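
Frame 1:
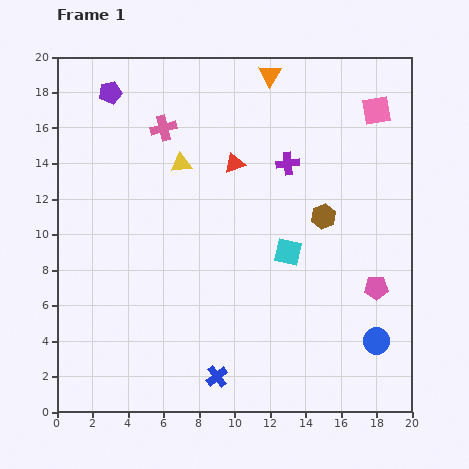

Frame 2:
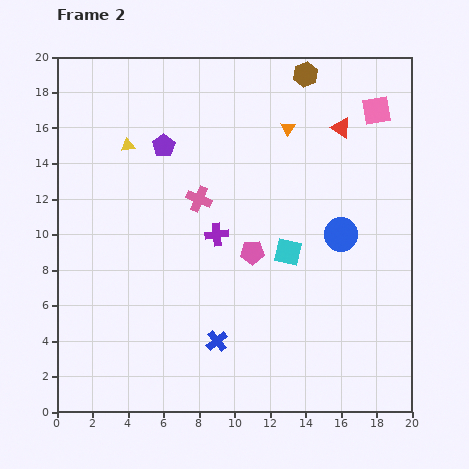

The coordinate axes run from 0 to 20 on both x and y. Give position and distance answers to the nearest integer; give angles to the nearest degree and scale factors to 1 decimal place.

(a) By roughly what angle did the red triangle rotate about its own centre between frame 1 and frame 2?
49° clockwise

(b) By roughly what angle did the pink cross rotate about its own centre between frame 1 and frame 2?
35° clockwise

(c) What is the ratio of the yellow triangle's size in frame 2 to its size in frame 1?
0.7×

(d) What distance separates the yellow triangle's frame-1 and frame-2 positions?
3

The yellow triangle moved from (7, 14) to (4, 15), a distance of √(3² + 1²) ≈ 3.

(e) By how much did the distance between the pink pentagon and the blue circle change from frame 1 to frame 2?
+2

Distance in frame 1: 3. Distance in frame 2: 5.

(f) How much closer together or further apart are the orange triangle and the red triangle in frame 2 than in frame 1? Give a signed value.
-2

Distance in frame 1: 5. Distance in frame 2: 3.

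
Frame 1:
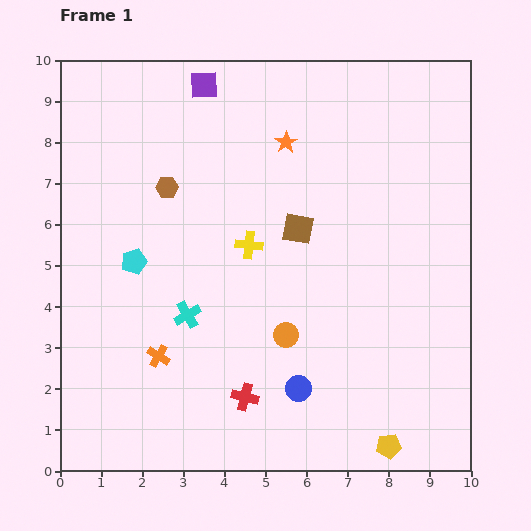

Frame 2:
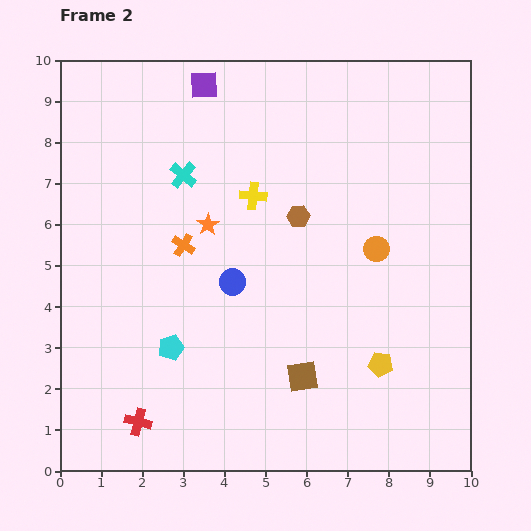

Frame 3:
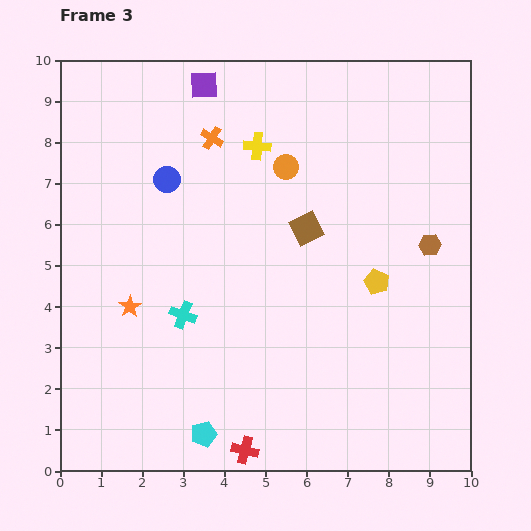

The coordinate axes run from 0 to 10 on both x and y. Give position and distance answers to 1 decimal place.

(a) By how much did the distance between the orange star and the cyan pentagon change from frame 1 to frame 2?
-1.6

Distance in frame 1: 4.7. Distance in frame 2: 3.1.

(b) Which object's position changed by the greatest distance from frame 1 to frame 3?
the brown hexagon

(moved 6.6; next 6.0)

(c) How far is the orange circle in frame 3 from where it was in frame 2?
3.0

The orange circle moved from (7.7, 5.4) to (5.5, 7.4), a distance of √(2.2² + 2.0²) ≈ 3.0.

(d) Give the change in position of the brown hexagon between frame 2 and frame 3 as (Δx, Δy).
(3.2, -0.7)

The brown hexagon was at (5.8, 6.2) in frame 2 and (9.0, 5.5) in frame 3.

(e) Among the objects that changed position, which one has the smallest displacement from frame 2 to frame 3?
the yellow cross

(moved 1.2)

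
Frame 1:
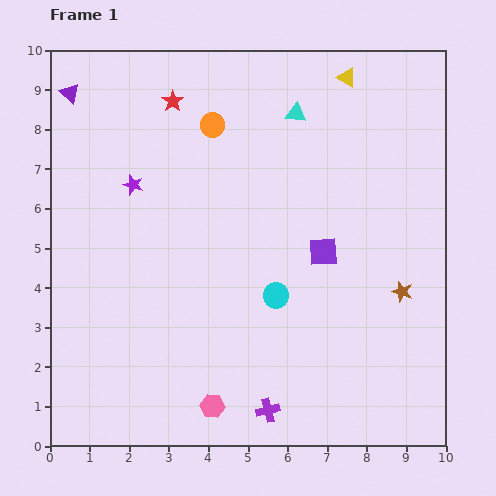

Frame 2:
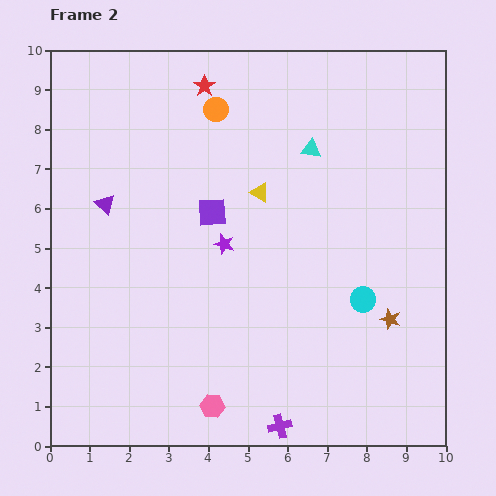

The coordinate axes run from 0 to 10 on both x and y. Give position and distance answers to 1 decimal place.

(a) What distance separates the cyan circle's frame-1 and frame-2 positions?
2.2

The cyan circle moved from (5.7, 3.8) to (7.9, 3.7), a distance of √(2.2² + 0.1²) ≈ 2.2.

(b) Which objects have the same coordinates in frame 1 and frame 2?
the pink hexagon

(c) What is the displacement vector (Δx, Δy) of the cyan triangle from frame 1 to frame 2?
(0.4, -0.9)

The cyan triangle was at (6.2, 8.4) in frame 1 and (6.6, 7.5) in frame 2.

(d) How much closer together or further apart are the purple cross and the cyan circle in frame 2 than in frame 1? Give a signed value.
+0.9

Distance in frame 1: 2.9. Distance in frame 2: 3.8.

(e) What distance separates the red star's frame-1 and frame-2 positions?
0.9

The red star moved from (3.1, 8.7) to (3.9, 9.1), a distance of √(0.8² + 0.4²) ≈ 0.9.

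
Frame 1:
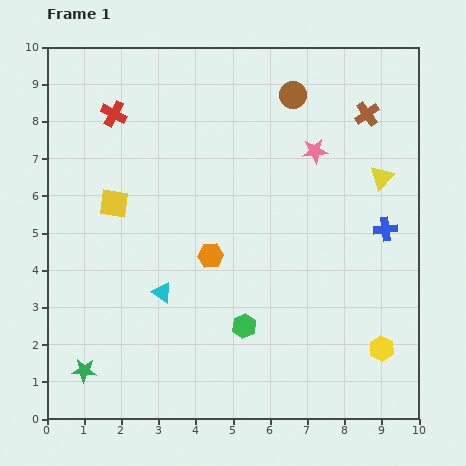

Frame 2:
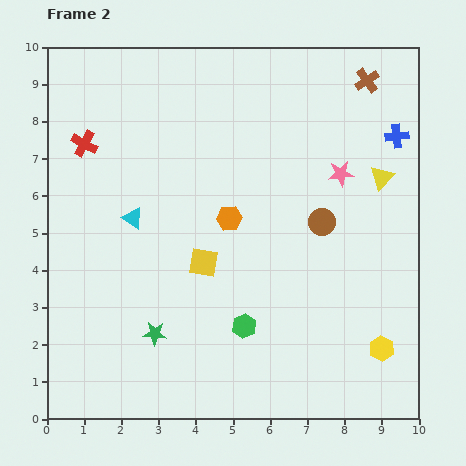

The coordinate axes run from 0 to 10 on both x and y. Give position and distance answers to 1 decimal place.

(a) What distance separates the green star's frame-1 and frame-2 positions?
2.1

The green star moved from (1.0, 1.3) to (2.9, 2.3), a distance of √(1.9² + 1.0²) ≈ 2.1.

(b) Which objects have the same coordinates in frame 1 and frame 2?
the yellow triangle, the green hexagon, the yellow hexagon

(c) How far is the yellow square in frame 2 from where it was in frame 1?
2.9

The yellow square moved from (1.8, 5.8) to (4.2, 4.2), a distance of √(2.4² + 1.6²) ≈ 2.9.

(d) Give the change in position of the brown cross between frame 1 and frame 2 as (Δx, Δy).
(0.0, 0.9)

The brown cross was at (8.6, 8.2) in frame 1 and (8.6, 9.1) in frame 2.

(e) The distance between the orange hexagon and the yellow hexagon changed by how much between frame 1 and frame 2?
+0.2

Distance in frame 1: 5.2. Distance in frame 2: 5.4.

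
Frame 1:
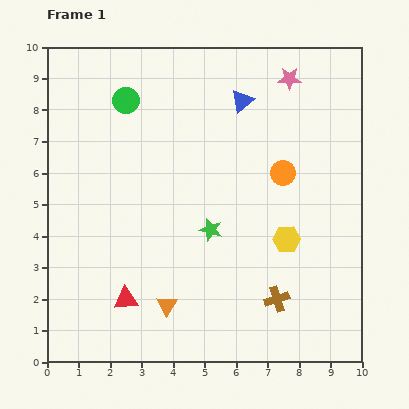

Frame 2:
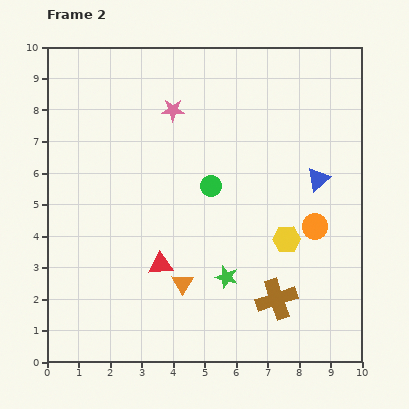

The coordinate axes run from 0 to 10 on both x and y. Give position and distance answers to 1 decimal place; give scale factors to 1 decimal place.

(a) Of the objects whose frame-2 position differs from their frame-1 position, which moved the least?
the orange triangle

(moved 0.9)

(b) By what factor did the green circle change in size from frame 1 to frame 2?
0.8×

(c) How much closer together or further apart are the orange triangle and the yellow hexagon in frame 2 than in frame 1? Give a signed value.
-0.7

Distance in frame 1: 4.3. Distance in frame 2: 3.6.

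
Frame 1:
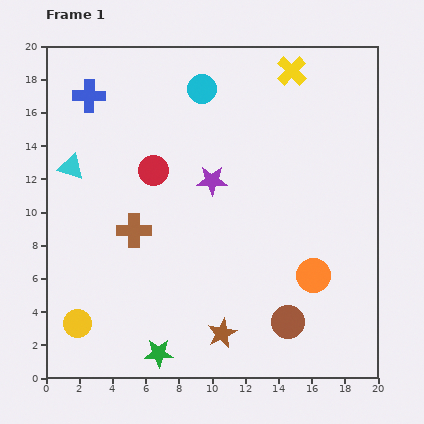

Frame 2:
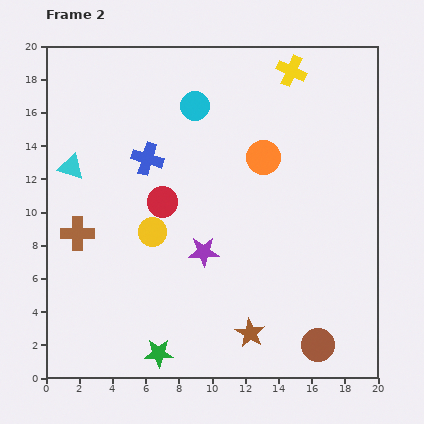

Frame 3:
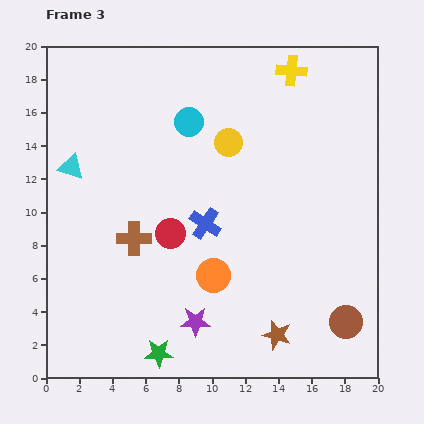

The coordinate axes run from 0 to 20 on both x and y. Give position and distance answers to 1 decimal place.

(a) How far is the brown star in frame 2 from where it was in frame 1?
1.7

The brown star moved from (10.6, 2.7) to (12.3, 2.7), a distance of √(1.7² + 0.0²) ≈ 1.7.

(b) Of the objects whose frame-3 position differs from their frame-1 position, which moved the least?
the brown cross

(moved 0.5)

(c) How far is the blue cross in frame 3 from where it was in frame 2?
5.2

The blue cross moved from (6.1, 13.2) to (9.6, 9.3), a distance of √(3.5² + 3.9²) ≈ 5.2.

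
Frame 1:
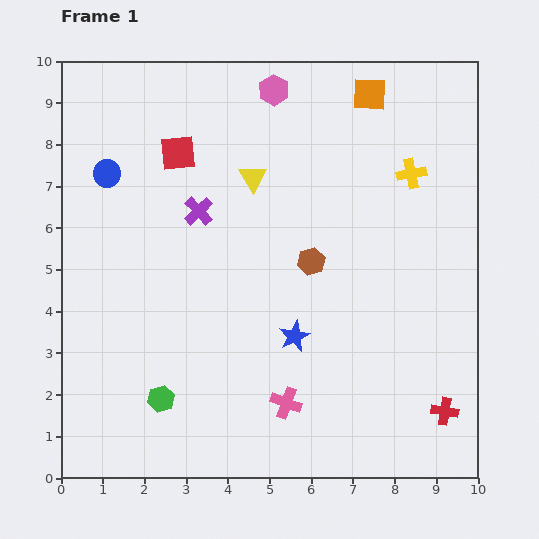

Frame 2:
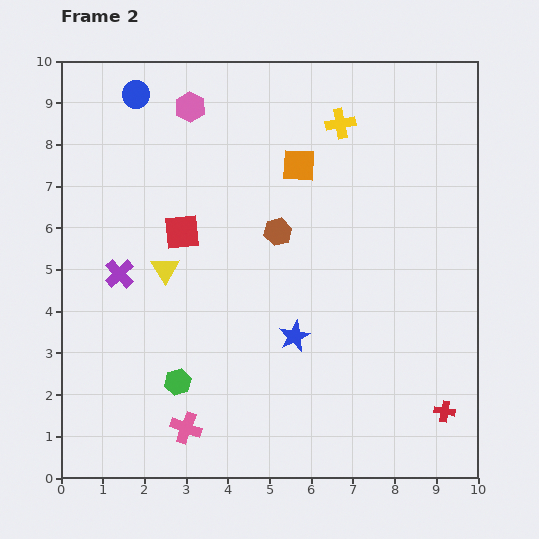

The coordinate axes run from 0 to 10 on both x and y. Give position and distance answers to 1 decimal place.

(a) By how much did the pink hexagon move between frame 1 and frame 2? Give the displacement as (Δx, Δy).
(-2.0, -0.4)

The pink hexagon was at (5.1, 9.3) in frame 1 and (3.1, 8.9) in frame 2.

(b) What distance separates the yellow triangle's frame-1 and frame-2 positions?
3.0

The yellow triangle moved from (4.6, 7.2) to (2.5, 5.0), a distance of √(2.1² + 2.2²) ≈ 3.0.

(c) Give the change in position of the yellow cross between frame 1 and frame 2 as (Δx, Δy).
(-1.7, 1.2)

The yellow cross was at (8.4, 7.3) in frame 1 and (6.7, 8.5) in frame 2.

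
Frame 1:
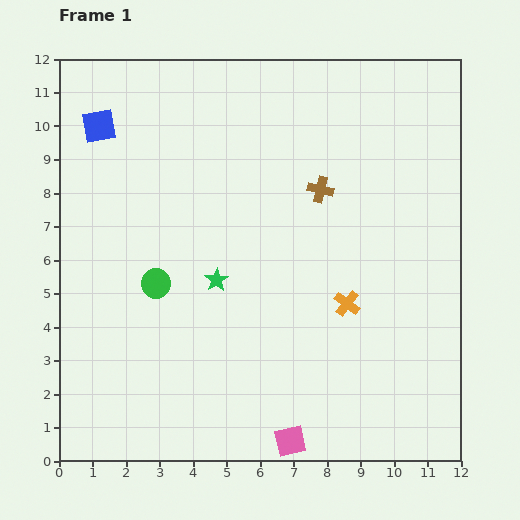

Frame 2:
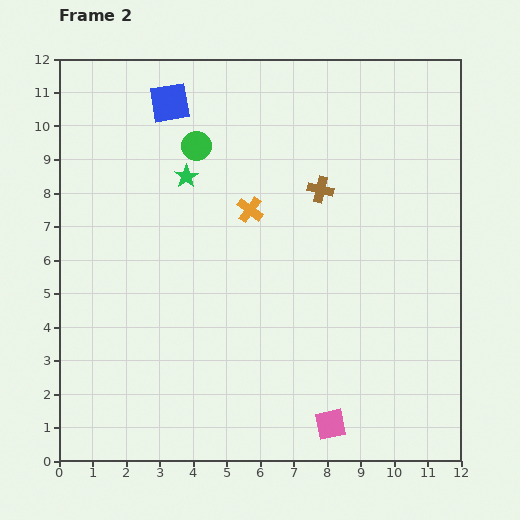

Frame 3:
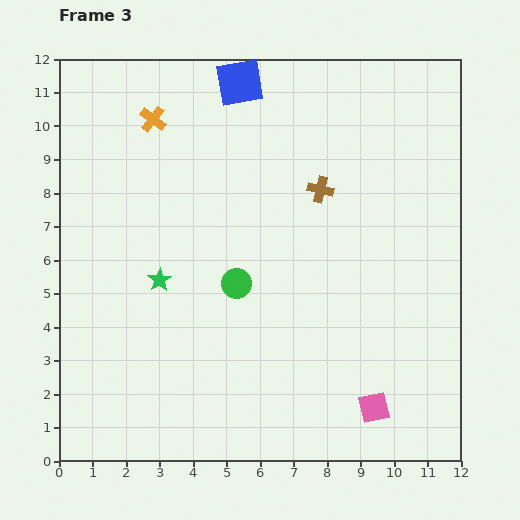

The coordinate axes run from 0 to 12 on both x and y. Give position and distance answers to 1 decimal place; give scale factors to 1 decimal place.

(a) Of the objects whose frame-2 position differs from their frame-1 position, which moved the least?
the pink square

(moved 1.3)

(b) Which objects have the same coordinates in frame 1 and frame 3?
the brown cross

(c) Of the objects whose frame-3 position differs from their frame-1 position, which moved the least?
the green star

(moved 1.7)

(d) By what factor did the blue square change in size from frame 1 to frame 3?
1.4×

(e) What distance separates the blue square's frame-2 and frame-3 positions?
2.2

The blue square moved from (3.3, 10.7) to (5.4, 11.3), a distance of √(2.1² + 0.6²) ≈ 2.2.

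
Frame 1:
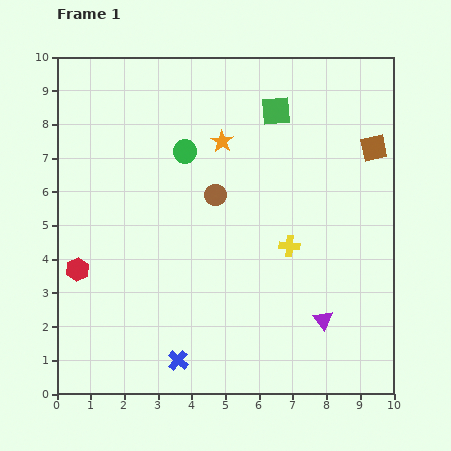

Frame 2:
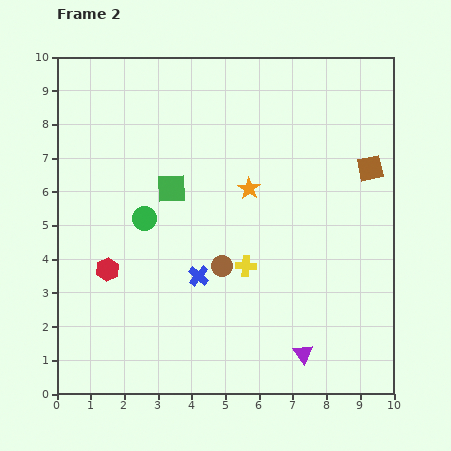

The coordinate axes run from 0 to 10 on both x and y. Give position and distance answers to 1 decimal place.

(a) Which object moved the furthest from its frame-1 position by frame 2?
the green square

(moved 3.9; next 2.6)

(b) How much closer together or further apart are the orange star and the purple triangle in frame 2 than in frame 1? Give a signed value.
-0.9

Distance in frame 1: 6.1. Distance in frame 2: 5.2.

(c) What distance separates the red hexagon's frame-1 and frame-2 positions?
0.9

The red hexagon moved from (0.6, 3.7) to (1.5, 3.7), a distance of √(0.9² + 0.0²) ≈ 0.9.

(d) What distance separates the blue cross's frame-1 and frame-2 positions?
2.6

The blue cross moved from (3.6, 1.0) to (4.2, 3.5), a distance of √(0.6² + 2.5²) ≈ 2.6.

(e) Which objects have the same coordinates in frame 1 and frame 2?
none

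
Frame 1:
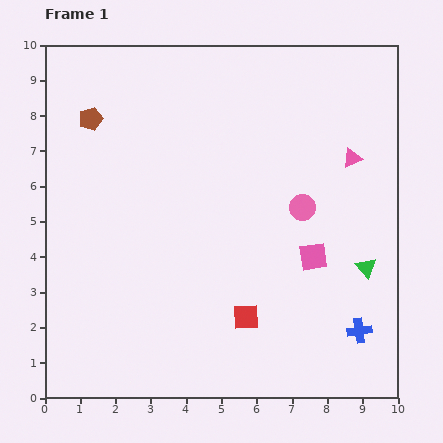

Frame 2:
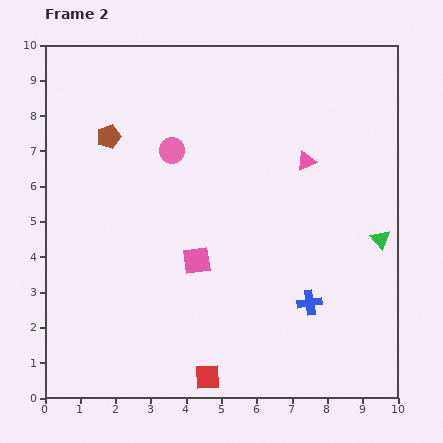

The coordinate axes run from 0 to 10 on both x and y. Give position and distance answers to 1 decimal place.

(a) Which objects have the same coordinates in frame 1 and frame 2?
none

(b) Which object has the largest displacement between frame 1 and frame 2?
the pink circle

(moved 4.0; next 3.3)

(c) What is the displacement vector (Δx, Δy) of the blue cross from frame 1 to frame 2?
(-1.4, 0.8)

The blue cross was at (8.9, 1.9) in frame 1 and (7.5, 2.7) in frame 2.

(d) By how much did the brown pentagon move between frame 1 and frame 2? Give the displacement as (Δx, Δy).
(0.5, -0.5)

The brown pentagon was at (1.3, 7.9) in frame 1 and (1.8, 7.4) in frame 2.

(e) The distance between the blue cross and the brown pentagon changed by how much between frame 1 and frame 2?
-2.3

Distance in frame 1: 9.7. Distance in frame 2: 7.4.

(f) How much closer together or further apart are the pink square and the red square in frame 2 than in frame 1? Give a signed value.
+0.8

Distance in frame 1: 2.5. Distance in frame 2: 3.3.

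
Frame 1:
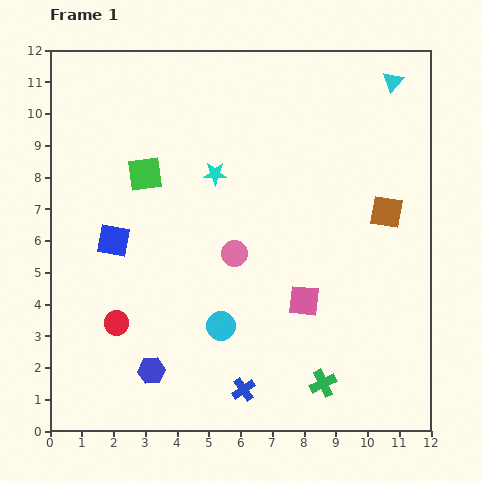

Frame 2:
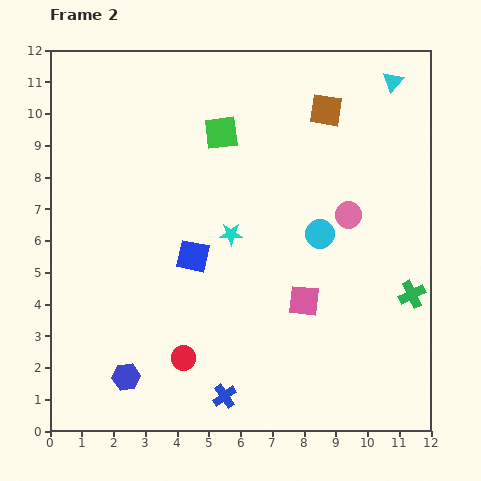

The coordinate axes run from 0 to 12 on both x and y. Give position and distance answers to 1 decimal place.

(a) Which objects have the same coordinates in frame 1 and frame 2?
the pink square, the cyan triangle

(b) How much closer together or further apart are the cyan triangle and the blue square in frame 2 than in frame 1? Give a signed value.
-1.7

Distance in frame 1: 10.1. Distance in frame 2: 8.4.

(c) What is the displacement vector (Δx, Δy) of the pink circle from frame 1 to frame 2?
(3.6, 1.2)

The pink circle was at (5.8, 5.6) in frame 1 and (9.4, 6.8) in frame 2.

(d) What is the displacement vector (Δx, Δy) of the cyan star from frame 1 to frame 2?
(0.5, -1.9)

The cyan star was at (5.2, 8.1) in frame 1 and (5.7, 6.2) in frame 2.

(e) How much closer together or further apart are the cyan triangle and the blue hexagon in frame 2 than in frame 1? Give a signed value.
+0.6

Distance in frame 1: 11.9. Distance in frame 2: 12.5.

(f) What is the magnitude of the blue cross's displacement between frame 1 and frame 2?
0.6

The blue cross moved from (6.1, 1.3) to (5.5, 1.1), a distance of √(0.6² + 0.2²) ≈ 0.6.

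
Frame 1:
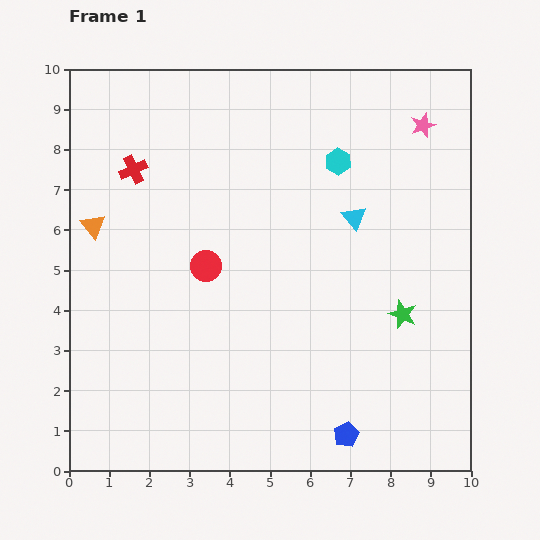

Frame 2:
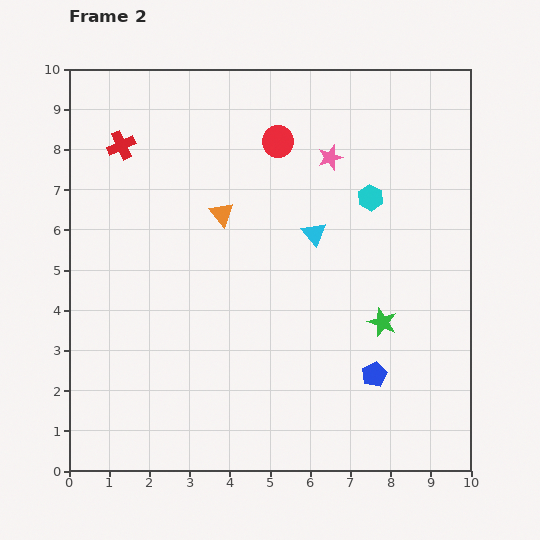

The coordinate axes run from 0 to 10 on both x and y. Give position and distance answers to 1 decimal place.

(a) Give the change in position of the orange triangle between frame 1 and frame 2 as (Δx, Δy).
(3.2, 0.3)

The orange triangle was at (0.6, 6.1) in frame 1 and (3.8, 6.4) in frame 2.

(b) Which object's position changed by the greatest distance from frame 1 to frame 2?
the red circle

(moved 3.6; next 3.2)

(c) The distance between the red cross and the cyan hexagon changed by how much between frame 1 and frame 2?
+1.2

Distance in frame 1: 5.1. Distance in frame 2: 6.3.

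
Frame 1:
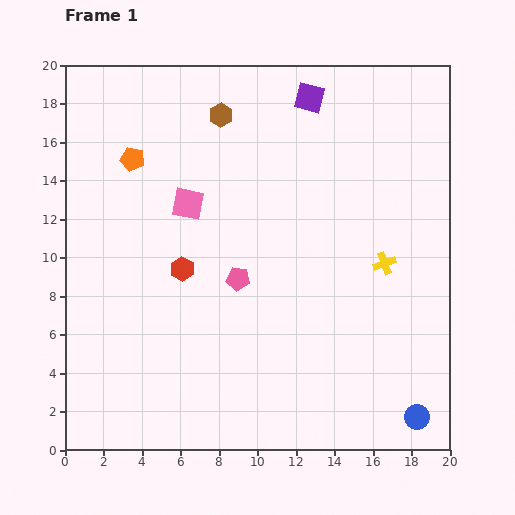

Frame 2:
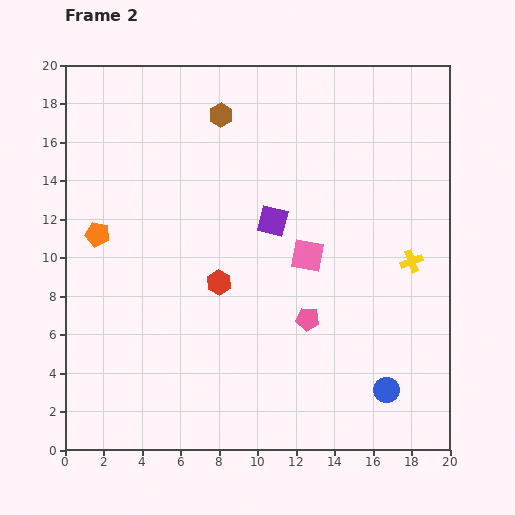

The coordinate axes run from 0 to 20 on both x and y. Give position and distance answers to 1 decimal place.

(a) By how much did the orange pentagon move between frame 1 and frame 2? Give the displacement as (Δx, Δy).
(-1.8, -3.9)

The orange pentagon was at (3.5, 15.1) in frame 1 and (1.7, 11.2) in frame 2.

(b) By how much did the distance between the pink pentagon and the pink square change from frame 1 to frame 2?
-1.4

Distance in frame 1: 4.7. Distance in frame 2: 3.3.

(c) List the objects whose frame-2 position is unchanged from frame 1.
the brown hexagon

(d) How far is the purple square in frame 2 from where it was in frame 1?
6.7

The purple square moved from (12.7, 18.3) to (10.8, 11.9), a distance of √(1.9² + 6.4²) ≈ 6.7.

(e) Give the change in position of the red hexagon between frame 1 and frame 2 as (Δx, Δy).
(1.9, -0.7)

The red hexagon was at (6.1, 9.4) in frame 1 and (8.0, 8.7) in frame 2.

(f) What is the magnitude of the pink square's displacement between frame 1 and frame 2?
6.8

The pink square moved from (6.4, 12.8) to (12.6, 10.1), a distance of √(6.2² + 2.7²) ≈ 6.8.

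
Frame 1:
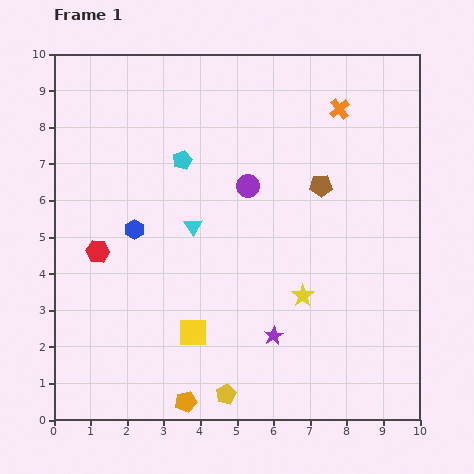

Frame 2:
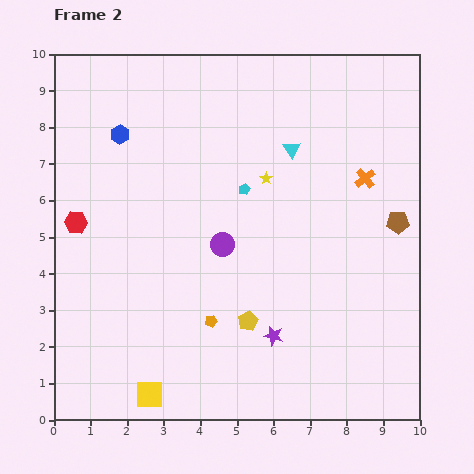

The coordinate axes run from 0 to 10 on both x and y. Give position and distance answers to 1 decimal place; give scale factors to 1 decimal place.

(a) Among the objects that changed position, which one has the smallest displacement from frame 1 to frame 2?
the red hexagon

(moved 1.0)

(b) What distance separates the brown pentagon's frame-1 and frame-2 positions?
2.3

The brown pentagon moved from (7.3, 6.4) to (9.4, 5.4), a distance of √(2.1² + 1.0²) ≈ 2.3.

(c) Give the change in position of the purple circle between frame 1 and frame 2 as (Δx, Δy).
(-0.7, -1.6)

The purple circle was at (5.3, 6.4) in frame 1 and (4.6, 4.8) in frame 2.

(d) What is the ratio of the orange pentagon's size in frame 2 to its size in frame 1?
0.6×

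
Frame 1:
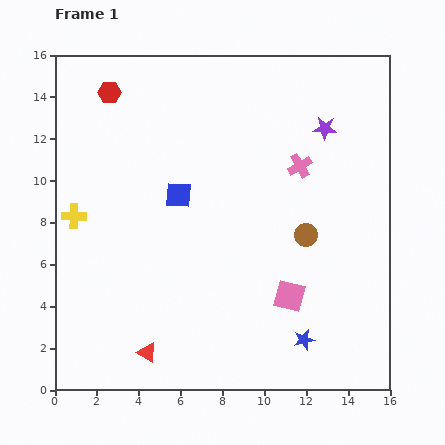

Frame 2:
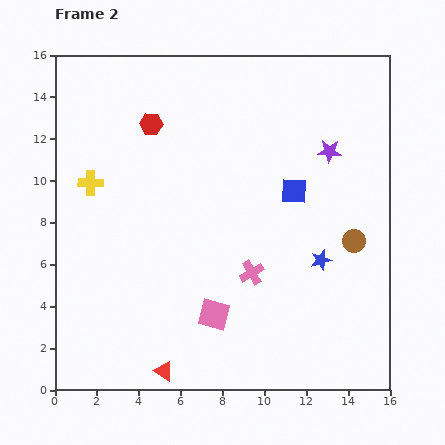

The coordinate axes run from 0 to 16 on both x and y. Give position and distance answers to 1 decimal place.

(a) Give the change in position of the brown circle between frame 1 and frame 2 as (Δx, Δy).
(2.3, -0.3)

The brown circle was at (12.0, 7.4) in frame 1 and (14.3, 7.1) in frame 2.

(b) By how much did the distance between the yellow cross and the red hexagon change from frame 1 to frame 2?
-2.1

Distance in frame 1: 6.1. Distance in frame 2: 4.0.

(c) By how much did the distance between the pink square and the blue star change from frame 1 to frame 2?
+3.5

Distance in frame 1: 2.2. Distance in frame 2: 5.7.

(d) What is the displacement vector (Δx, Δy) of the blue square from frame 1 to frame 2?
(5.5, 0.2)

The blue square was at (5.9, 9.3) in frame 1 and (11.4, 9.5) in frame 2.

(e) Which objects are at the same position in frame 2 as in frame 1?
none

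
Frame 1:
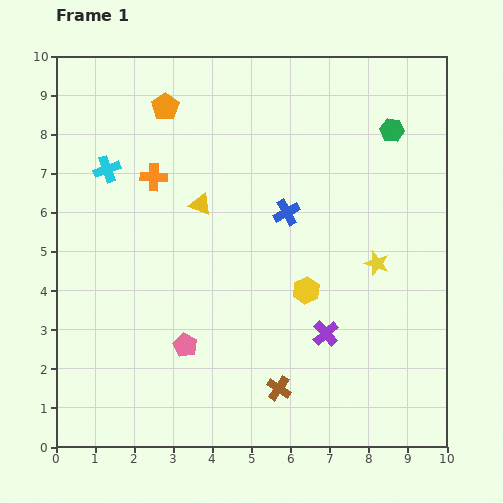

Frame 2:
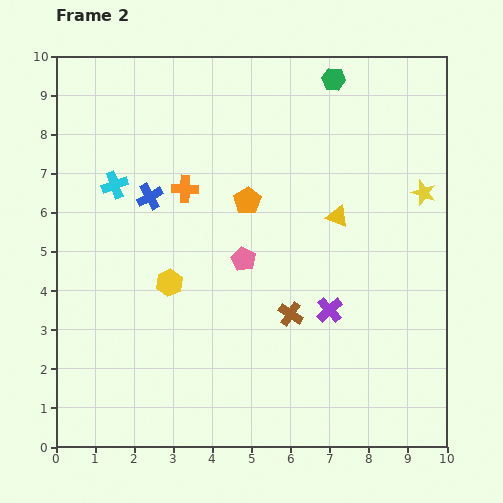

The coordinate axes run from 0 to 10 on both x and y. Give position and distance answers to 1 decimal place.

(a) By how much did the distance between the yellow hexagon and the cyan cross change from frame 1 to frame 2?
-3.1

Distance in frame 1: 6.0. Distance in frame 2: 2.9.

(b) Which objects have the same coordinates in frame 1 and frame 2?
none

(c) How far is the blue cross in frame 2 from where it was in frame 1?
3.5

The blue cross moved from (5.9, 6.0) to (2.4, 6.4), a distance of √(3.5² + 0.4²) ≈ 3.5.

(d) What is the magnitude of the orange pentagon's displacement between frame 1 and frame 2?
3.2

The orange pentagon moved from (2.8, 8.7) to (4.9, 6.3), a distance of √(2.1² + 2.4²) ≈ 3.2.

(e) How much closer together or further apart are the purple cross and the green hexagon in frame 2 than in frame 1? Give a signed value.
+0.4

Distance in frame 1: 5.5. Distance in frame 2: 5.9.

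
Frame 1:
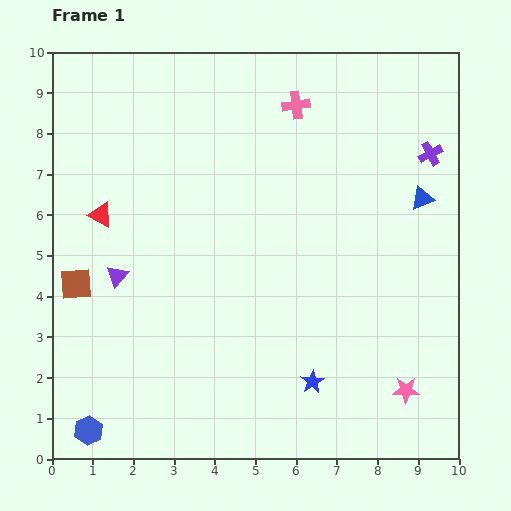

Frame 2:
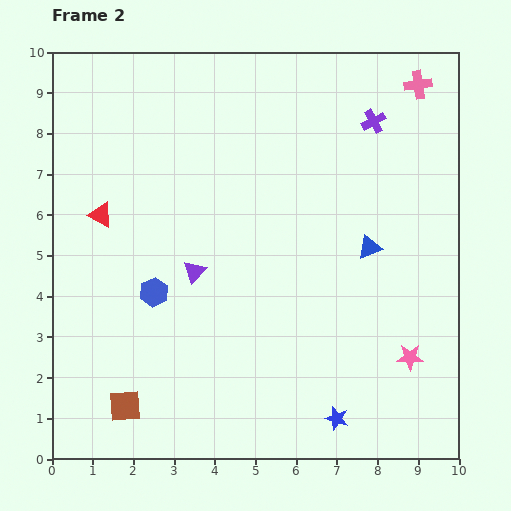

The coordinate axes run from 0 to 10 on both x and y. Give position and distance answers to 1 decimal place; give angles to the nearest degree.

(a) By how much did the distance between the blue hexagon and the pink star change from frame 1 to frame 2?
-1.4

Distance in frame 1: 7.9. Distance in frame 2: 6.5.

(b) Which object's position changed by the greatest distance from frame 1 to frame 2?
the blue hexagon

(moved 3.8; next 3.2)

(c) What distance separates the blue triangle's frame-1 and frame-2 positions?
1.8

The blue triangle moved from (9.1, 6.4) to (7.8, 5.2), a distance of √(1.3² + 1.2²) ≈ 1.8.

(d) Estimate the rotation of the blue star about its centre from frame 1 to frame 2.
25° counter-clockwise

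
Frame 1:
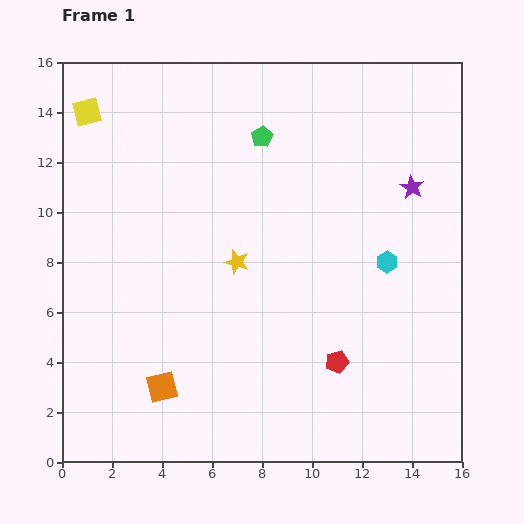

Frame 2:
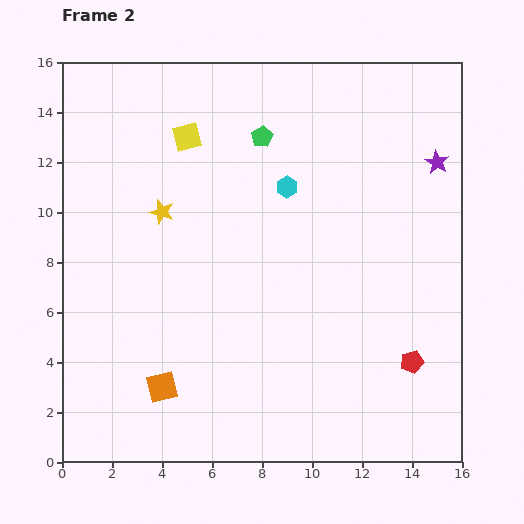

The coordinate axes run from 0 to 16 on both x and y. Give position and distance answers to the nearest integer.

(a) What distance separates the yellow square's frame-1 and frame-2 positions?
4

The yellow square moved from (1, 14) to (5, 13), a distance of √(4² + 1²) ≈ 4.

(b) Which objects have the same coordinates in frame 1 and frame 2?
the orange square, the green pentagon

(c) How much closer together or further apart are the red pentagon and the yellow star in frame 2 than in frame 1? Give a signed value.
+6

Distance in frame 1: 6. Distance in frame 2: 12.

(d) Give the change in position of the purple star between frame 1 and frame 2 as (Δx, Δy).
(1, 1)

The purple star was at (14, 11) in frame 1 and (15, 12) in frame 2.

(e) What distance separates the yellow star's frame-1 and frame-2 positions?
4

The yellow star moved from (7, 8) to (4, 10), a distance of √(3² + 2²) ≈ 4.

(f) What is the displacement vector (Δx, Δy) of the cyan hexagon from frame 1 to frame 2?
(-4, 3)

The cyan hexagon was at (13, 8) in frame 1 and (9, 11) in frame 2.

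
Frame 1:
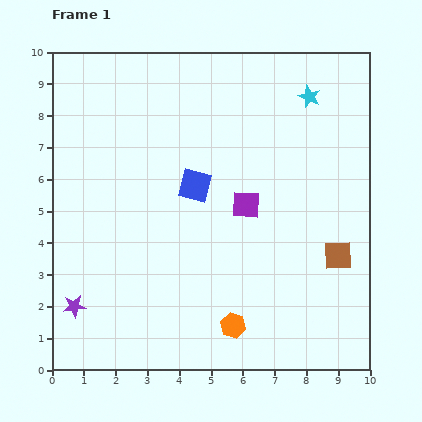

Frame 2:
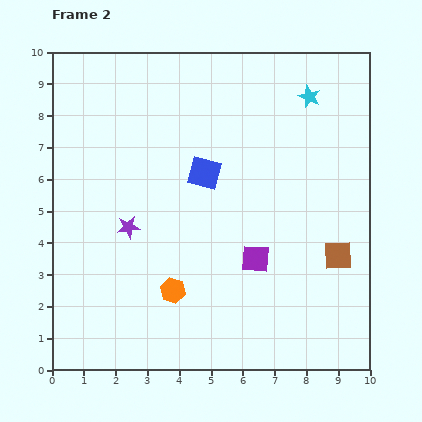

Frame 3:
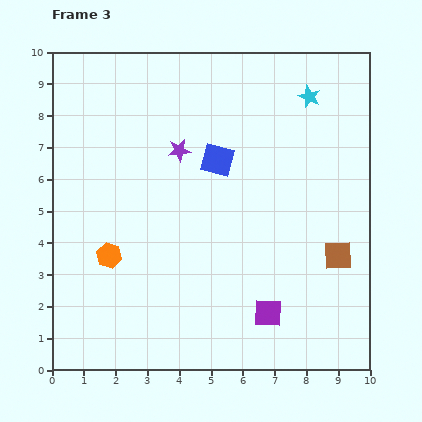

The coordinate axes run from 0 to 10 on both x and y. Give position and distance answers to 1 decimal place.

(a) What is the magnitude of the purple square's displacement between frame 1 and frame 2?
1.7

The purple square moved from (6.1, 5.2) to (6.4, 3.5), a distance of √(0.3² + 1.7²) ≈ 1.7.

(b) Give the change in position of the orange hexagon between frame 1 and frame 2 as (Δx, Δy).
(-1.9, 1.1)

The orange hexagon was at (5.7, 1.4) in frame 1 and (3.8, 2.5) in frame 2.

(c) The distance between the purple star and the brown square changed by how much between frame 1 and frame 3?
-2.5

Distance in frame 1: 8.5. Distance in frame 3: 6.0.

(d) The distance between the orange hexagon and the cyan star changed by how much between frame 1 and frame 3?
+0.4

Distance in frame 1: 7.6. Distance in frame 3: 8.0.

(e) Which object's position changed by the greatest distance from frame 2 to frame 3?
the purple star

(moved 2.9; next 2.3)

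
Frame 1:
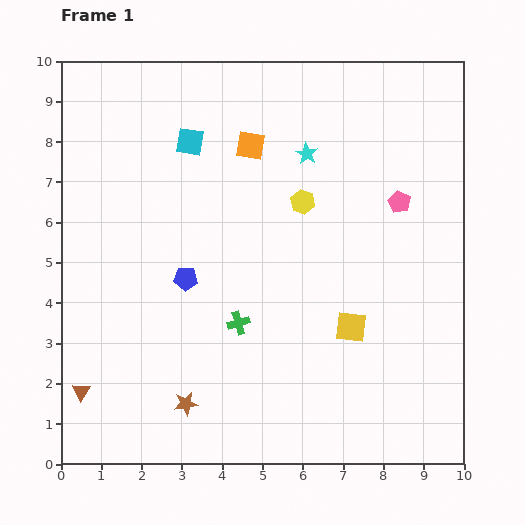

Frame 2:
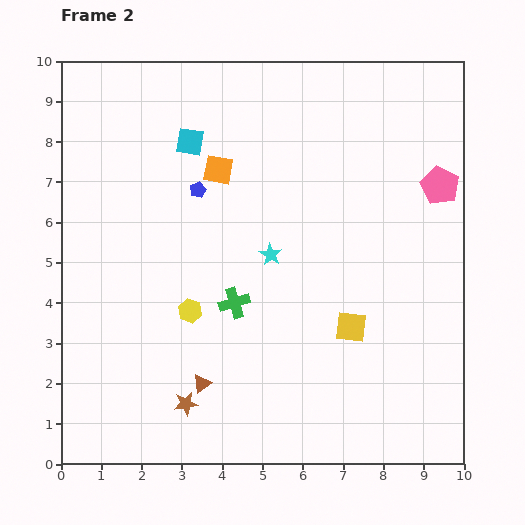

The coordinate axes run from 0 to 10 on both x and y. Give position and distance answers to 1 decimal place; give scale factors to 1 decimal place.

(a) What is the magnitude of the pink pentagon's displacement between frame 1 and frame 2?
1.1

The pink pentagon moved from (8.4, 6.5) to (9.4, 6.9), a distance of √(1.0² + 0.4²) ≈ 1.1.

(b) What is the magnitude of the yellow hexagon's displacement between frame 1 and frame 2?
3.9

The yellow hexagon moved from (6.0, 6.5) to (3.2, 3.8), a distance of √(2.8² + 2.7²) ≈ 3.9.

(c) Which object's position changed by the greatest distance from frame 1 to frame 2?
the yellow hexagon

(moved 3.9; next 3.0)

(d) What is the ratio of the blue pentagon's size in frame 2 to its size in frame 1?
0.7×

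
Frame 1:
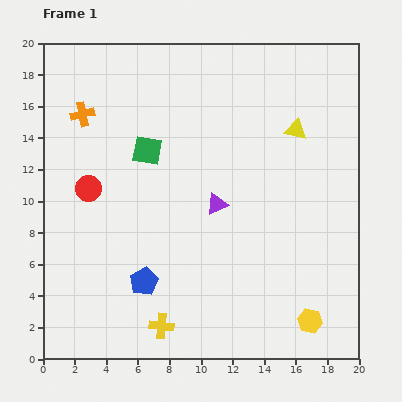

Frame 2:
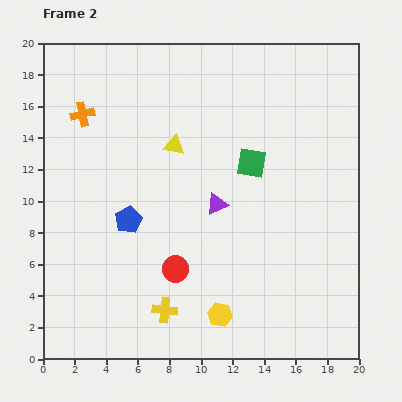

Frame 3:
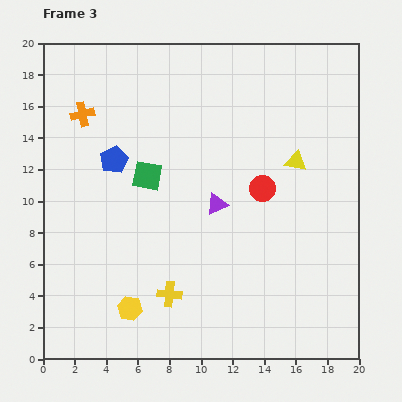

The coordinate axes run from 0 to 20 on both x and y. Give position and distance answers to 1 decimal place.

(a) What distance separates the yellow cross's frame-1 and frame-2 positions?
1.0

The yellow cross moved from (7.5, 2.1) to (7.7, 3.1), a distance of √(0.2² + 1.0²) ≈ 1.0.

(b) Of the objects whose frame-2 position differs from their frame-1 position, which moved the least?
the yellow cross

(moved 1.0)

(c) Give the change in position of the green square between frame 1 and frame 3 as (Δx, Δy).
(0.0, -1.6)

The green square was at (6.6, 13.2) in frame 1 and (6.6, 11.6) in frame 3.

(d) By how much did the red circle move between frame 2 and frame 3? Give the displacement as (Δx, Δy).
(5.5, 5.1)

The red circle was at (8.4, 5.7) in frame 2 and (13.9, 10.8) in frame 3.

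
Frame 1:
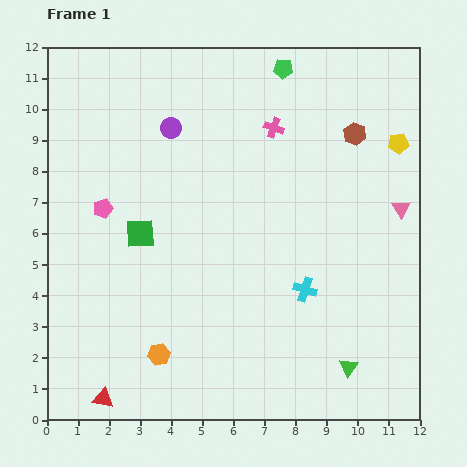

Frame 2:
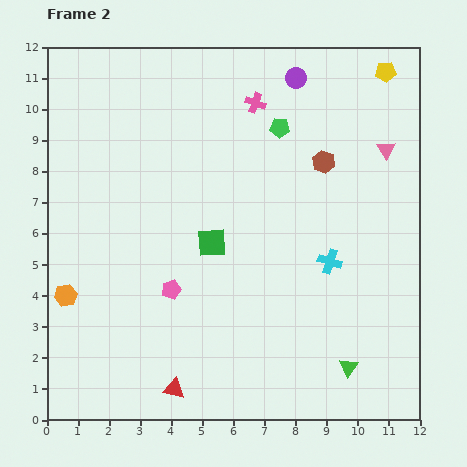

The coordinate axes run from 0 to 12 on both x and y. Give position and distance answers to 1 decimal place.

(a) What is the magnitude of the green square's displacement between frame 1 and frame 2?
2.3

The green square moved from (3.0, 6.0) to (5.3, 5.7), a distance of √(2.3² + 0.3²) ≈ 2.3.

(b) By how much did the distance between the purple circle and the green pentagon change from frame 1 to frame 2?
-2.4

Distance in frame 1: 4.1. Distance in frame 2: 1.7.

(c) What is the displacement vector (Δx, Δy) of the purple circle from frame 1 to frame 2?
(4.0, 1.6)

The purple circle was at (4.0, 9.4) in frame 1 and (8.0, 11.0) in frame 2.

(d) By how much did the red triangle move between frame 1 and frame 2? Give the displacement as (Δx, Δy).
(2.3, 0.3)

The red triangle was at (1.8, 0.7) in frame 1 and (4.1, 1.0) in frame 2.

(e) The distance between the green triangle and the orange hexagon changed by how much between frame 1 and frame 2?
+3.3

Distance in frame 1: 6.1. Distance in frame 2: 9.4.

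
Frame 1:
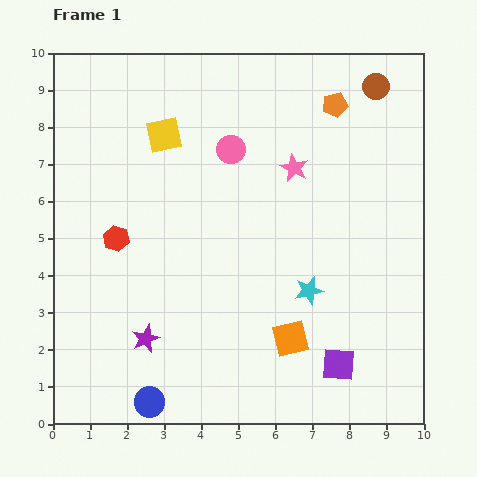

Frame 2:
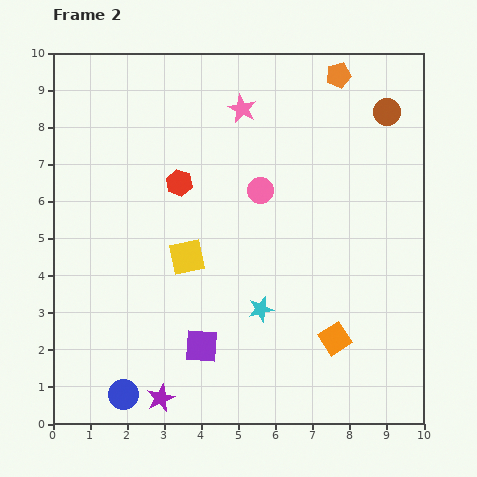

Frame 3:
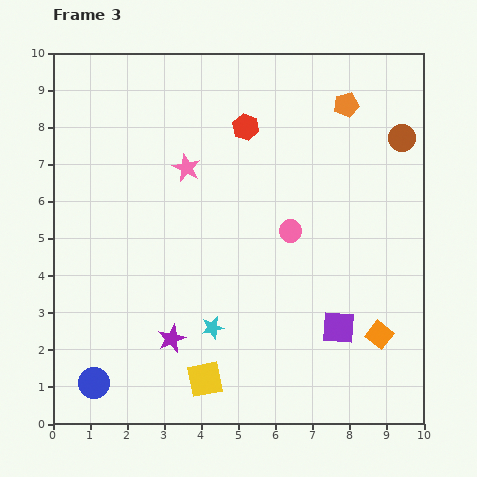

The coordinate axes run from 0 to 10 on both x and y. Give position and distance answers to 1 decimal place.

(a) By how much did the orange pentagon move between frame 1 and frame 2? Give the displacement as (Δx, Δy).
(0.1, 0.8)

The orange pentagon was at (7.6, 8.6) in frame 1 and (7.7, 9.4) in frame 2.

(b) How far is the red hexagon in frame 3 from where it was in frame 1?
4.6

The red hexagon moved from (1.7, 5.0) to (5.2, 8.0), a distance of √(3.5² + 3.0²) ≈ 4.6.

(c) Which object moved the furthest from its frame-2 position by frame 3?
the purple square

(moved 3.7; next 3.3)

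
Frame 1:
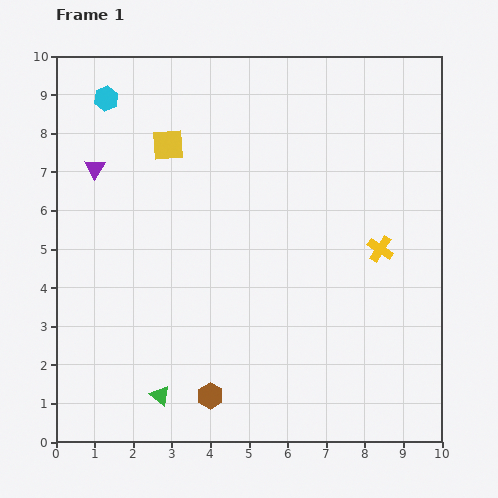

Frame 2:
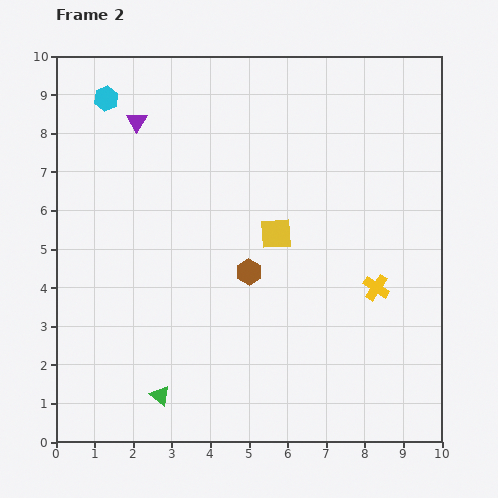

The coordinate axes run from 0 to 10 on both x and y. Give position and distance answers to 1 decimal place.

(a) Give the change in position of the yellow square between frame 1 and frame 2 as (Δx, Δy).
(2.8, -2.3)

The yellow square was at (2.9, 7.7) in frame 1 and (5.7, 5.4) in frame 2.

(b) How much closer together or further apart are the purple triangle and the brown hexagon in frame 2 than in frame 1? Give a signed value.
-1.7

Distance in frame 1: 6.6. Distance in frame 2: 4.9.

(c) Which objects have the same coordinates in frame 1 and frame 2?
the green triangle, the cyan hexagon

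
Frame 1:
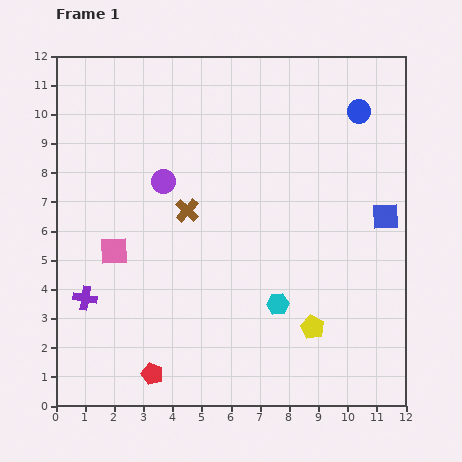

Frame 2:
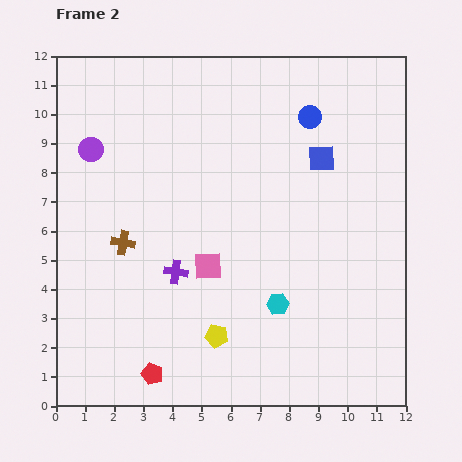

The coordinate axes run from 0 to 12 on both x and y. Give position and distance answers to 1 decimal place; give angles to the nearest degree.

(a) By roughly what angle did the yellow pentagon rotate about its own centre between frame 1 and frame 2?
17° counter-clockwise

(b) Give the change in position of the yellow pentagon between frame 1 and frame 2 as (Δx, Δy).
(-3.3, -0.3)

The yellow pentagon was at (8.8, 2.7) in frame 1 and (5.5, 2.4) in frame 2.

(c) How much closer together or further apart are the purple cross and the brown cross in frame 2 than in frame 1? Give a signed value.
-2.5

Distance in frame 1: 4.6. Distance in frame 2: 2.1.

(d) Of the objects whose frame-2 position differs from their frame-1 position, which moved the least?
the blue circle

(moved 1.7)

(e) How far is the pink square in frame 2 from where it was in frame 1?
3.2

The pink square moved from (2.0, 5.3) to (5.2, 4.8), a distance of √(3.2² + 0.5²) ≈ 3.2.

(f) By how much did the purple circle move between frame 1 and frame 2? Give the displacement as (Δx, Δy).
(-2.5, 1.1)

The purple circle was at (3.7, 7.7) in frame 1 and (1.2, 8.8) in frame 2.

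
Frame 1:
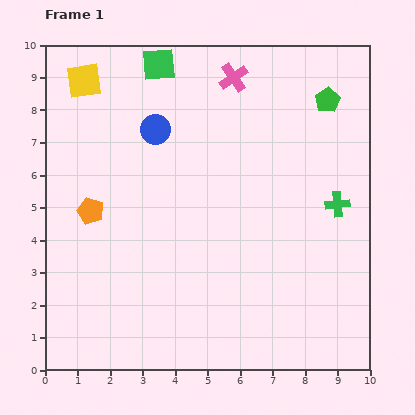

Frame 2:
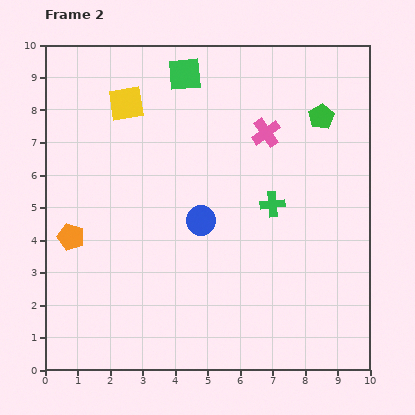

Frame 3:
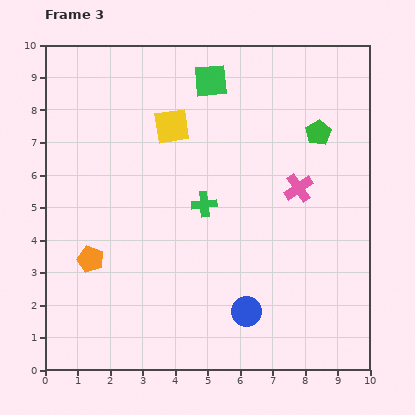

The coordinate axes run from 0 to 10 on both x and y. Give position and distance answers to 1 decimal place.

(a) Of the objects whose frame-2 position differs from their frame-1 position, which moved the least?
the green pentagon

(moved 0.5)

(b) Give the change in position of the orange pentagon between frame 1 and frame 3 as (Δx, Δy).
(0.0, -1.5)

The orange pentagon was at (1.4, 4.9) in frame 1 and (1.4, 3.4) in frame 3.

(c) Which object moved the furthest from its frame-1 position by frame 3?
the blue circle

(moved 6.3; next 4.1)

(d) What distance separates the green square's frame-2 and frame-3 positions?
0.8

The green square moved from (4.3, 9.1) to (5.1, 8.9), a distance of √(0.8² + 0.2²) ≈ 0.8.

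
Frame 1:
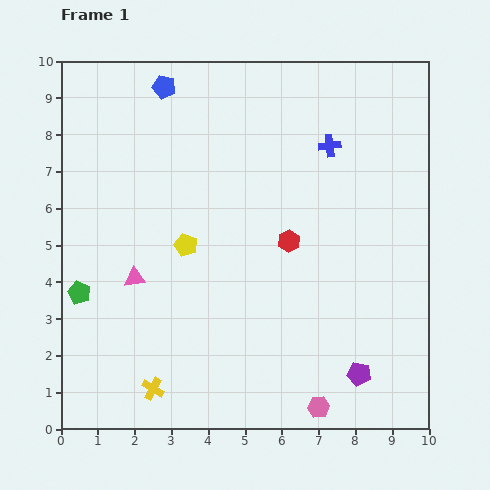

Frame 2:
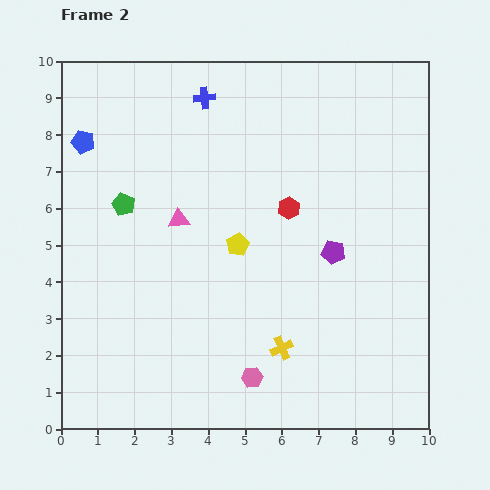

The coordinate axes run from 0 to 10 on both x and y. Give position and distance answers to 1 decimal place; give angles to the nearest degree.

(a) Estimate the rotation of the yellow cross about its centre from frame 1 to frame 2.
36° clockwise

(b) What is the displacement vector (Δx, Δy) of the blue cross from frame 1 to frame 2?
(-3.4, 1.3)

The blue cross was at (7.3, 7.7) in frame 1 and (3.9, 9.0) in frame 2.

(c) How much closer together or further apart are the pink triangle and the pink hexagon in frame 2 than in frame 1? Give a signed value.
-1.4

Distance in frame 1: 6.1. Distance in frame 2: 4.7.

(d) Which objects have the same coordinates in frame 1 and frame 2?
none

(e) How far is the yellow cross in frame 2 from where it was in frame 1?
3.7

The yellow cross moved from (2.5, 1.1) to (6.0, 2.2), a distance of √(3.5² + 1.1²) ≈ 3.7.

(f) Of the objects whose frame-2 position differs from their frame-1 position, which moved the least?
the red hexagon

(moved 0.9)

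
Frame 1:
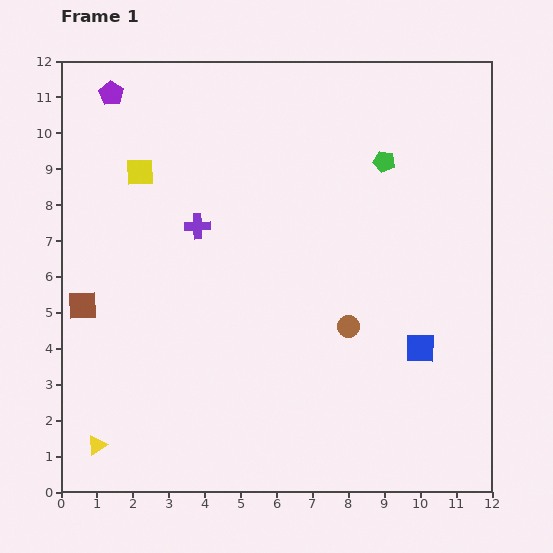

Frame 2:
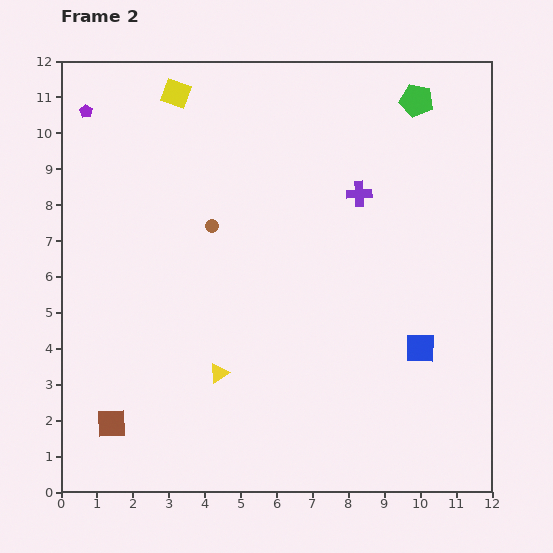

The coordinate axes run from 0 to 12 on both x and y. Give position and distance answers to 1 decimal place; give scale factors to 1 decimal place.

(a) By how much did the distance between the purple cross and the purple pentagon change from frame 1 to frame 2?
+3.5

Distance in frame 1: 4.4. Distance in frame 2: 7.9.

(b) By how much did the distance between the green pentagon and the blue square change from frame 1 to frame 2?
+1.6

Distance in frame 1: 5.3. Distance in frame 2: 6.9.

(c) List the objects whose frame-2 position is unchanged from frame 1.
the blue square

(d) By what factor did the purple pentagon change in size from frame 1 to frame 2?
0.6×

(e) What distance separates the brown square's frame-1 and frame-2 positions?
3.4

The brown square moved from (0.6, 5.2) to (1.4, 1.9), a distance of √(0.8² + 3.3²) ≈ 3.4.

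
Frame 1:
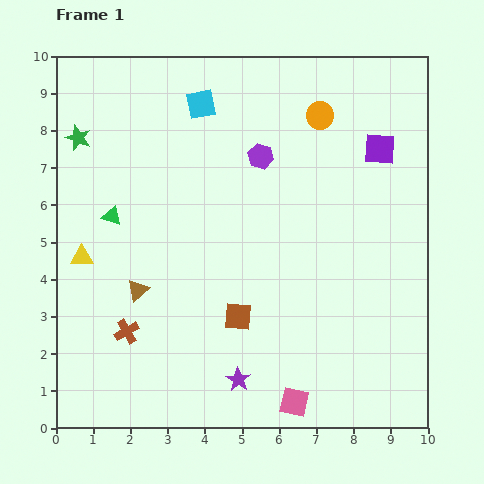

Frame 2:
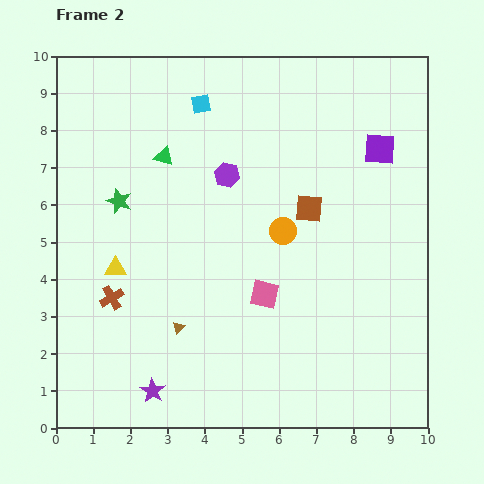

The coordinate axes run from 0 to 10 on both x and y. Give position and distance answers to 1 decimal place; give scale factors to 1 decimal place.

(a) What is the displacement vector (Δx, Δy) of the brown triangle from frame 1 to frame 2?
(1.1, -1.0)

The brown triangle was at (2.2, 3.7) in frame 1 and (3.3, 2.7) in frame 2.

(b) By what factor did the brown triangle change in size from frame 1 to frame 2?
0.6×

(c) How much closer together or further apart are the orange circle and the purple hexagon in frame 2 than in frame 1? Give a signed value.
+0.2

Distance in frame 1: 1.9. Distance in frame 2: 2.1.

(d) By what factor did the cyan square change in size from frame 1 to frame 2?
0.7×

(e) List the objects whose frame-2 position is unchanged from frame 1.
the cyan square, the purple square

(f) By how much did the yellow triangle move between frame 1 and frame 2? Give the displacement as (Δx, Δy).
(0.9, -0.3)

The yellow triangle was at (0.7, 4.6) in frame 1 and (1.6, 4.3) in frame 2.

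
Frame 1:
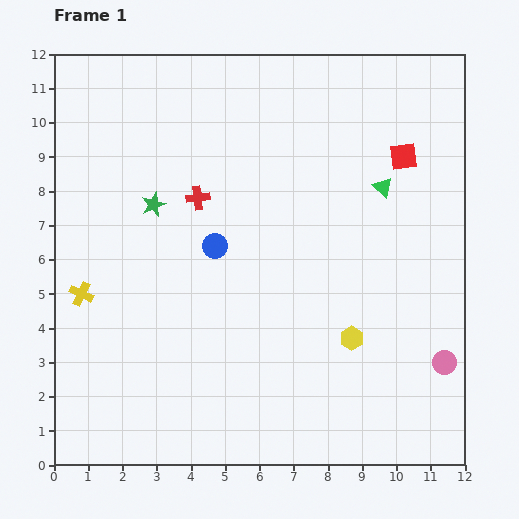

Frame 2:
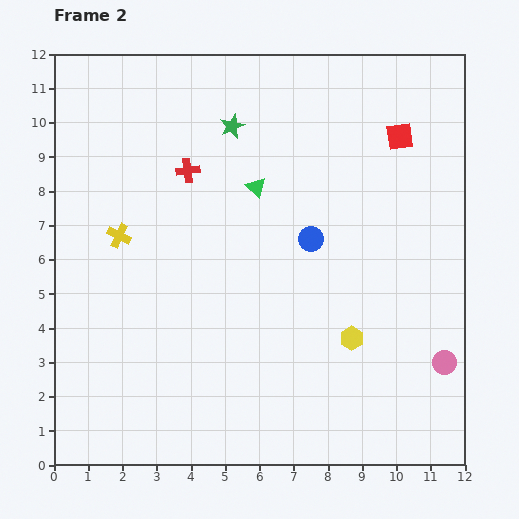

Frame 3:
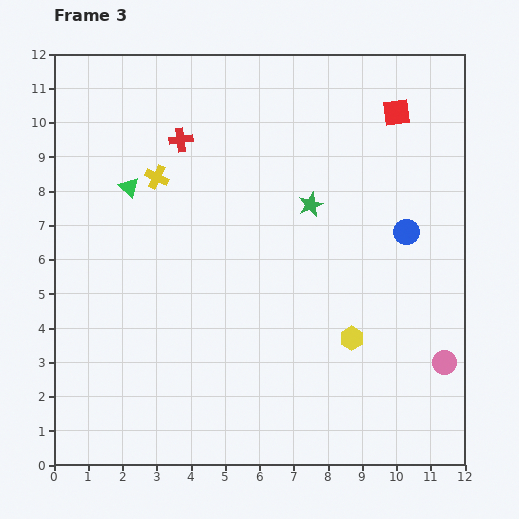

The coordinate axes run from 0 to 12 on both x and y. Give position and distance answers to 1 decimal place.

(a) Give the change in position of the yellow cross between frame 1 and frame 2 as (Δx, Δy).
(1.1, 1.7)

The yellow cross was at (0.8, 5.0) in frame 1 and (1.9, 6.7) in frame 2.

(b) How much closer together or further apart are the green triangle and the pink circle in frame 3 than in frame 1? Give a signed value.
+5.1

Distance in frame 1: 5.4. Distance in frame 3: 10.5.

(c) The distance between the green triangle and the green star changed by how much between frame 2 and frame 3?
+3.4

Distance in frame 2: 1.9. Distance in frame 3: 5.3.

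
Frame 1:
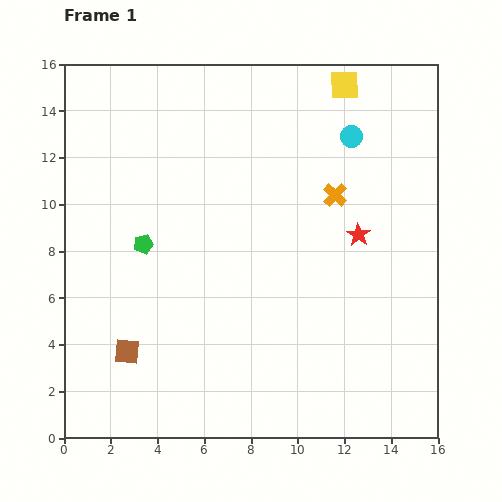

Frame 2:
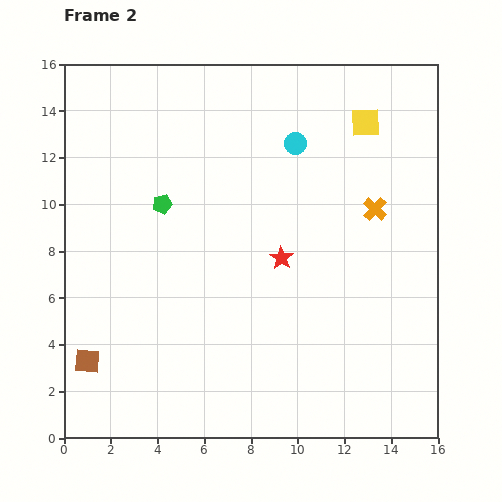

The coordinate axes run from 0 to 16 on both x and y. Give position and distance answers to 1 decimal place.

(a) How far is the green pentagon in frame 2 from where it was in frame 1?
1.9

The green pentagon moved from (3.4, 8.3) to (4.2, 10.0), a distance of √(0.8² + 1.7²) ≈ 1.9.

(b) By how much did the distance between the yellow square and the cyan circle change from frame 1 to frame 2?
+0.9

Distance in frame 1: 2.2. Distance in frame 2: 3.1.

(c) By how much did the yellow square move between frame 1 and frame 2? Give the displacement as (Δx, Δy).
(0.9, -1.6)

The yellow square was at (12.0, 15.1) in frame 1 and (12.9, 13.5) in frame 2.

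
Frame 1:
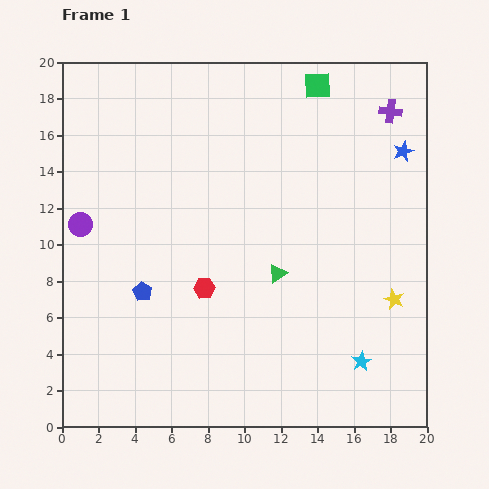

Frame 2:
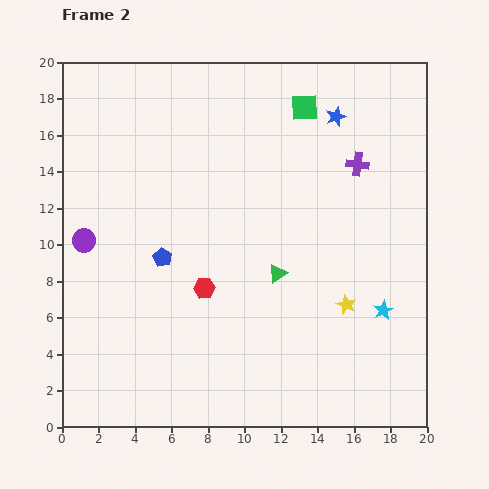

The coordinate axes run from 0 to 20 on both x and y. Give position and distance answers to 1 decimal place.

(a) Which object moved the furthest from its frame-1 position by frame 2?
the blue star

(moved 4.2; next 3.4)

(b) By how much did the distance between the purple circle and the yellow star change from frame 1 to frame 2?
-2.9

Distance in frame 1: 17.7. Distance in frame 2: 14.8.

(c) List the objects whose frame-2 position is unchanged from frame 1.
the red hexagon, the green triangle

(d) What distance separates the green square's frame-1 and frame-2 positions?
1.4

The green square moved from (14.0, 18.7) to (13.3, 17.5), a distance of √(0.7² + 1.2²) ≈ 1.4.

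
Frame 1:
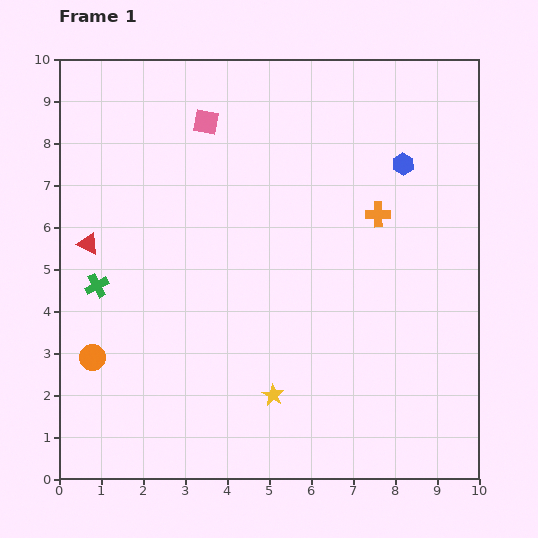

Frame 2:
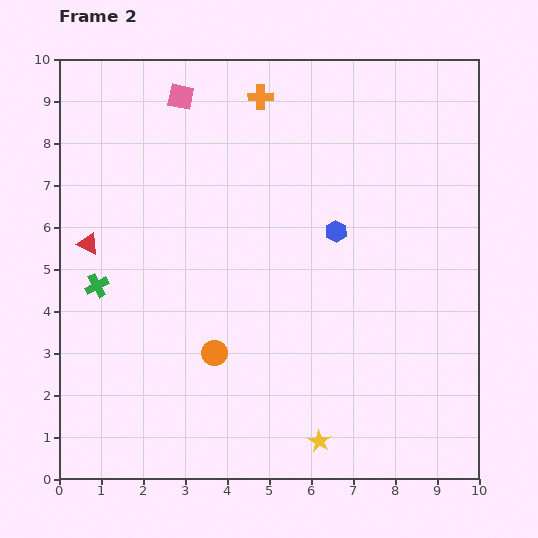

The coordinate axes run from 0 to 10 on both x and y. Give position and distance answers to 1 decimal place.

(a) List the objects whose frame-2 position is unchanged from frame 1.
the green cross, the red triangle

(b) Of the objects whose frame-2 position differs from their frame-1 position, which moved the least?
the pink square

(moved 0.8)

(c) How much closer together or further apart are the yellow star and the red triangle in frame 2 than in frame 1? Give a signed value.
+1.5

Distance in frame 1: 5.7. Distance in frame 2: 7.2.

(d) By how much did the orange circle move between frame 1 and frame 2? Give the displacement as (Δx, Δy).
(2.9, 0.1)

The orange circle was at (0.8, 2.9) in frame 1 and (3.7, 3.0) in frame 2.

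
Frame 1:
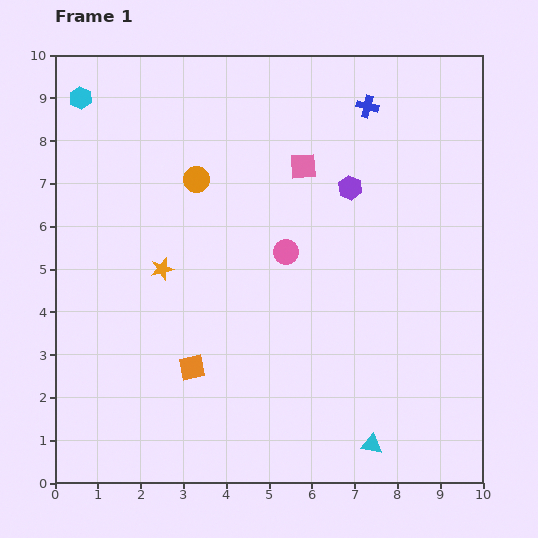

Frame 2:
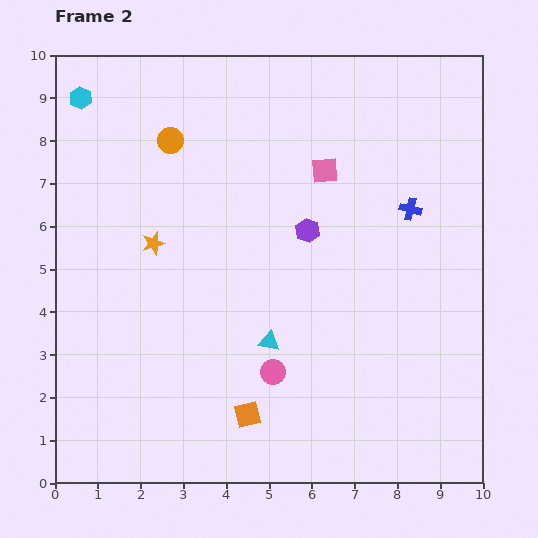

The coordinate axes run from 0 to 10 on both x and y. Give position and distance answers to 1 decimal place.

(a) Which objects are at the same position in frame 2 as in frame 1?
the cyan hexagon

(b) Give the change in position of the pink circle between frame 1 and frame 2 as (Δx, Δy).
(-0.3, -2.8)

The pink circle was at (5.4, 5.4) in frame 1 and (5.1, 2.6) in frame 2.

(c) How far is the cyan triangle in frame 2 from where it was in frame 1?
3.4

The cyan triangle moved from (7.4, 0.9) to (5.0, 3.3), a distance of √(2.4² + 2.4²) ≈ 3.4.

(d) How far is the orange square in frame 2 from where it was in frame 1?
1.7

The orange square moved from (3.2, 2.7) to (4.5, 1.6), a distance of √(1.3² + 1.1²) ≈ 1.7.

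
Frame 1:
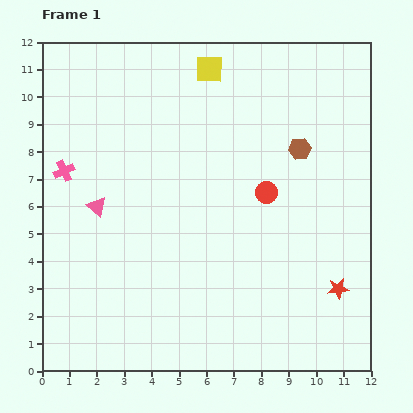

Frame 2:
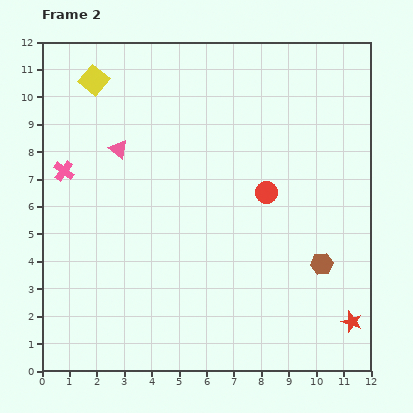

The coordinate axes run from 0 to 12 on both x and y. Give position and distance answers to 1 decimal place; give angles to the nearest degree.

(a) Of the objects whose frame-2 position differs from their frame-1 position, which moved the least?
the red star

(moved 1.3)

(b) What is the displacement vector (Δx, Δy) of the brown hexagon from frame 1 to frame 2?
(0.8, -4.2)

The brown hexagon was at (9.4, 8.1) in frame 1 and (10.2, 3.9) in frame 2.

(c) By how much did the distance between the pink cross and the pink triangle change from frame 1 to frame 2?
+0.4

Distance in frame 1: 1.8. Distance in frame 2: 2.2.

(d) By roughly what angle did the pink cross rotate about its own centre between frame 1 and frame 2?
29° counter-clockwise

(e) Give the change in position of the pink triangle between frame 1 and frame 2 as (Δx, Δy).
(0.8, 2.1)

The pink triangle was at (2.0, 6.0) in frame 1 and (2.8, 8.1) in frame 2.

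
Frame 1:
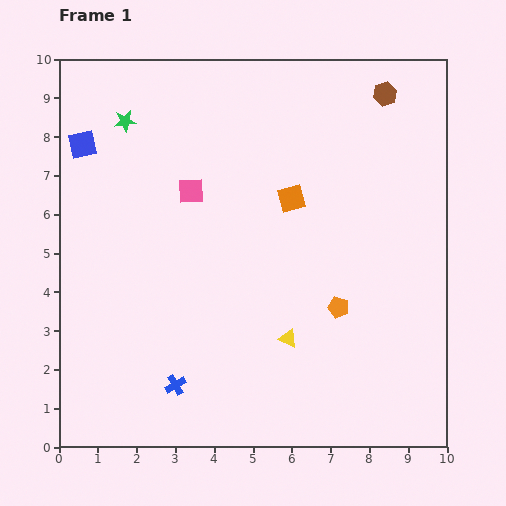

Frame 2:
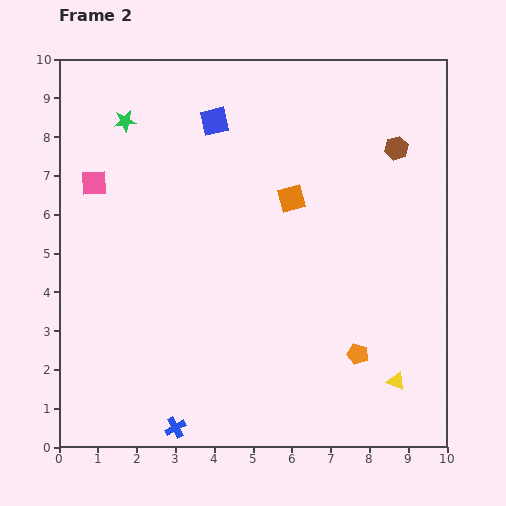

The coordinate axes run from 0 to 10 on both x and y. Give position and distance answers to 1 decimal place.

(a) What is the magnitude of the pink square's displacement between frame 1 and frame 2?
2.5

The pink square moved from (3.4, 6.6) to (0.9, 6.8), a distance of √(2.5² + 0.2²) ≈ 2.5.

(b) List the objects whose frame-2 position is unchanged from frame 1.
the green star, the orange square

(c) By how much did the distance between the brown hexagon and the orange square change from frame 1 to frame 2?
-0.6

Distance in frame 1: 3.6. Distance in frame 2: 3.0.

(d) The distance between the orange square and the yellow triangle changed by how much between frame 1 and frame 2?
+1.8

Distance in frame 1: 3.6. Distance in frame 2: 5.4.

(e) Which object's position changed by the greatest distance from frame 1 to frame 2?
the blue square

(moved 3.5; next 3.0)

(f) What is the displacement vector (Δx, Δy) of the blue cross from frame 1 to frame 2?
(0.0, -1.1)

The blue cross was at (3.0, 1.6) in frame 1 and (3.0, 0.5) in frame 2.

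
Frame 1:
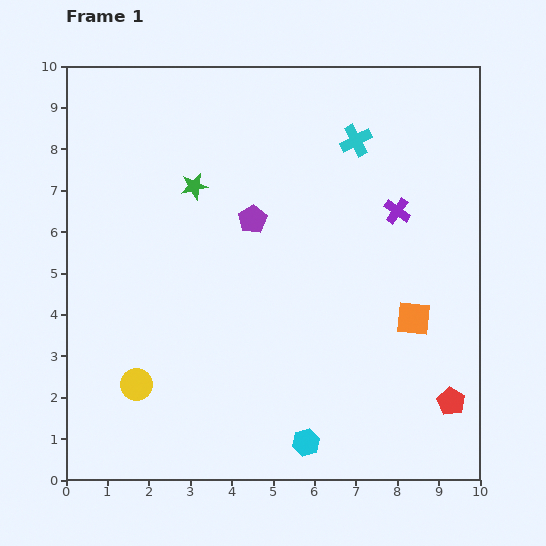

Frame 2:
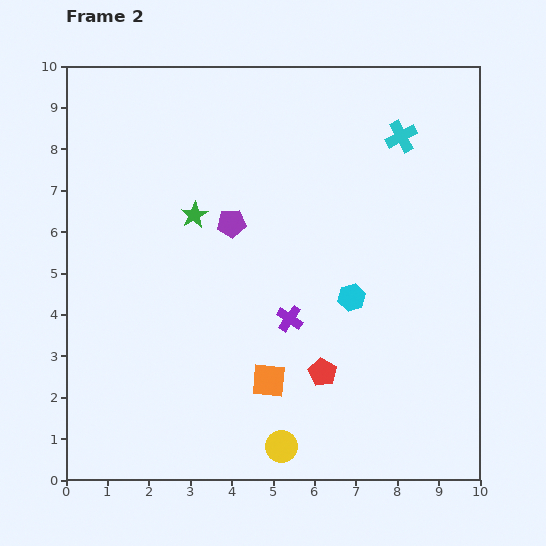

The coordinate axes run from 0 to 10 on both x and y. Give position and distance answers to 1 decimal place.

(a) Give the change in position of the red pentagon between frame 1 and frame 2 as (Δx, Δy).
(-3.1, 0.7)

The red pentagon was at (9.3, 1.9) in frame 1 and (6.2, 2.6) in frame 2.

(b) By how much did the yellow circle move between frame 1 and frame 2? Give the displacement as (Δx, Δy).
(3.5, -1.5)

The yellow circle was at (1.7, 2.3) in frame 1 and (5.2, 0.8) in frame 2.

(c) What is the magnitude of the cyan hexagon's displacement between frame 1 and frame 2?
3.7

The cyan hexagon moved from (5.8, 0.9) to (6.9, 4.4), a distance of √(1.1² + 3.5²) ≈ 3.7.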